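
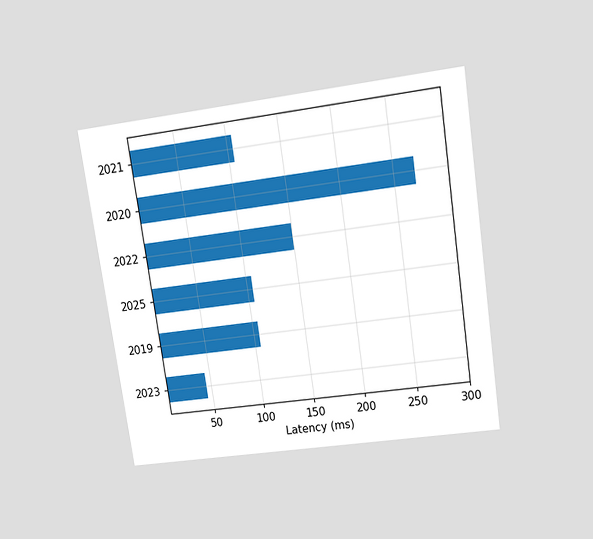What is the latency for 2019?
105ms

The chart is tilted about 8° counter-clockwise and viewed slightly from above. Reading along the chart's x-axis, the 2019 bar reaches 105ms.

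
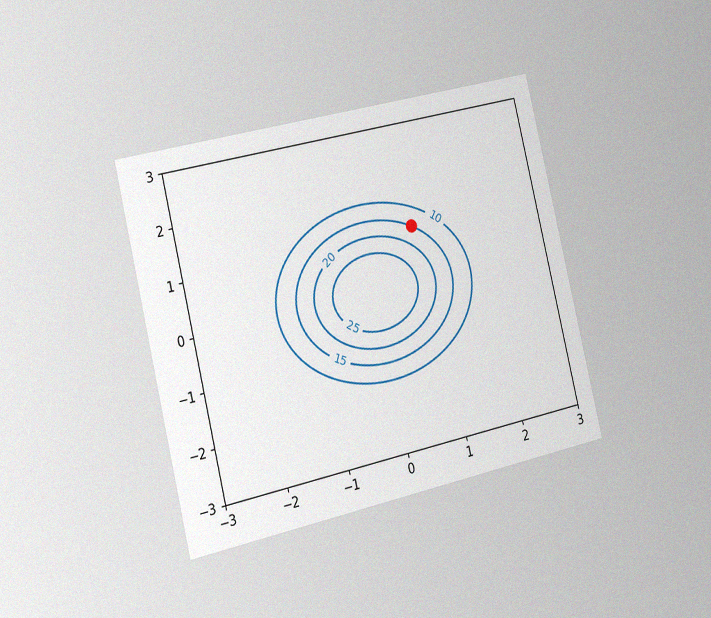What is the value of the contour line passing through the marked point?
The chart is tilted about 13° counter-clockwise and viewed slightly from the left, with some photo noise. The marked point sits on the contour labelled 15.

15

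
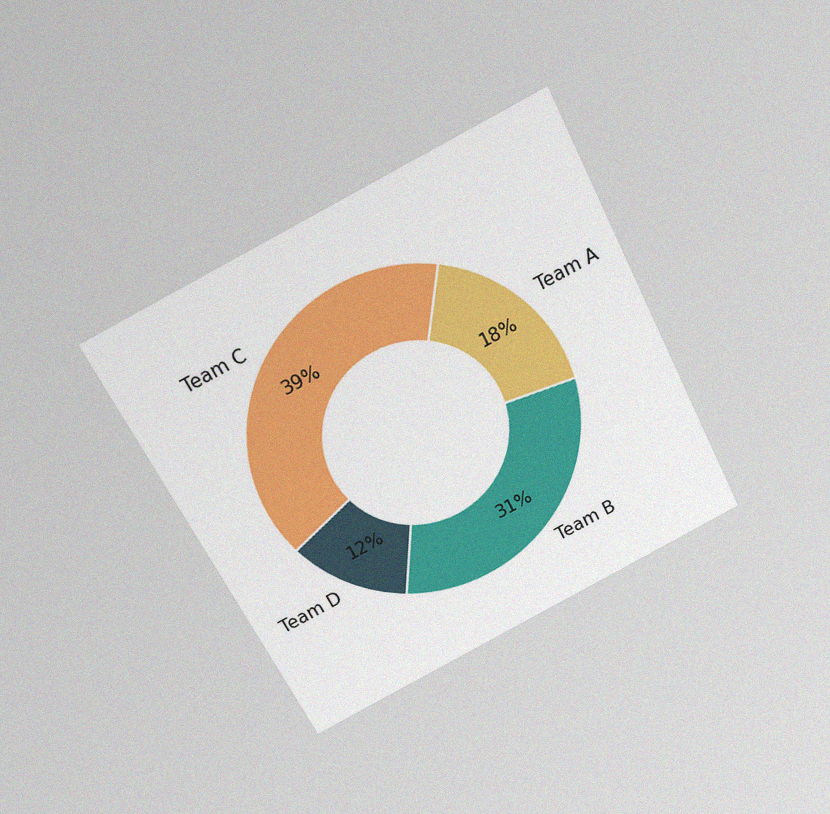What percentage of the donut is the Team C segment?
The chart is tilted about 27° counter-clockwise and viewed slightly from above, with some photo noise. The Team C segment takes up 39% of the ring.

39%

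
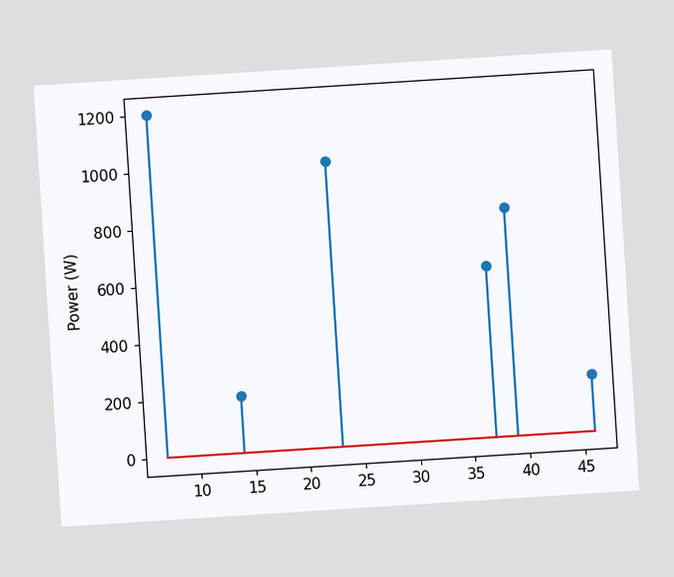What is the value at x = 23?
1000W

The chart is tilted about 4° counter-clockwise. The stem at x=23 reaches 1000W.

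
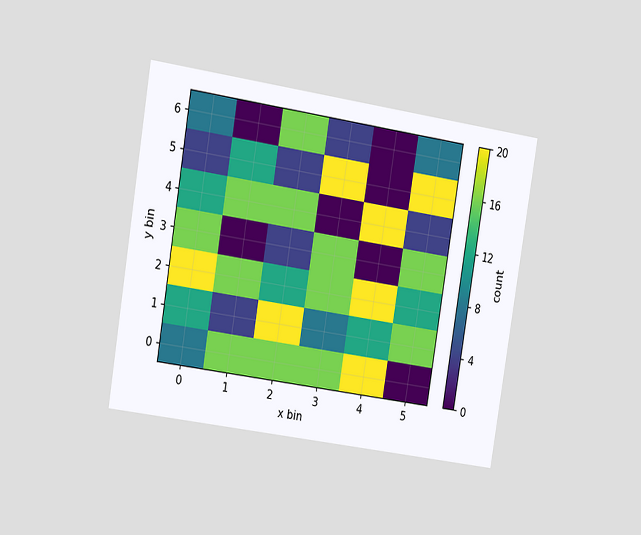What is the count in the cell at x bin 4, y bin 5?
The chart is tilted about 9° clockwise and viewed slightly from the left. Matching the cell (4, 5) against the colorbar gives 0.

0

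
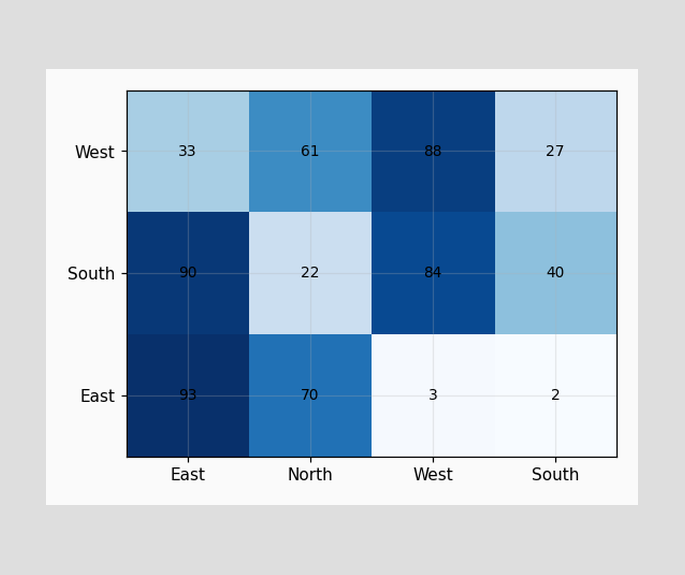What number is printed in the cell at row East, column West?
The (East, West) cell reads 3.

3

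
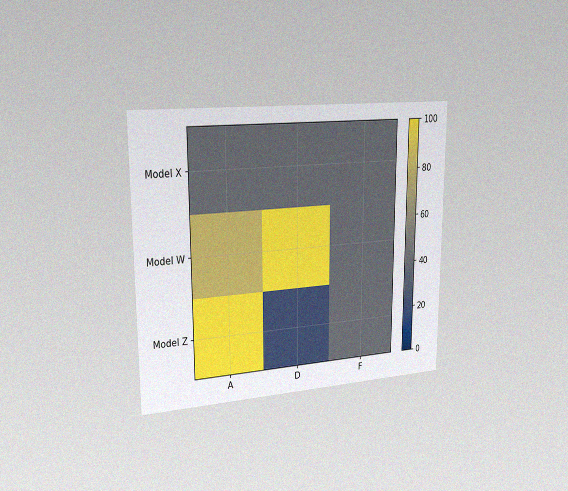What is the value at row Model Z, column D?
20

The chart is viewed slightly from the left, with some photo noise. Matching cell (Model Z, D) against the colorbar gives 20.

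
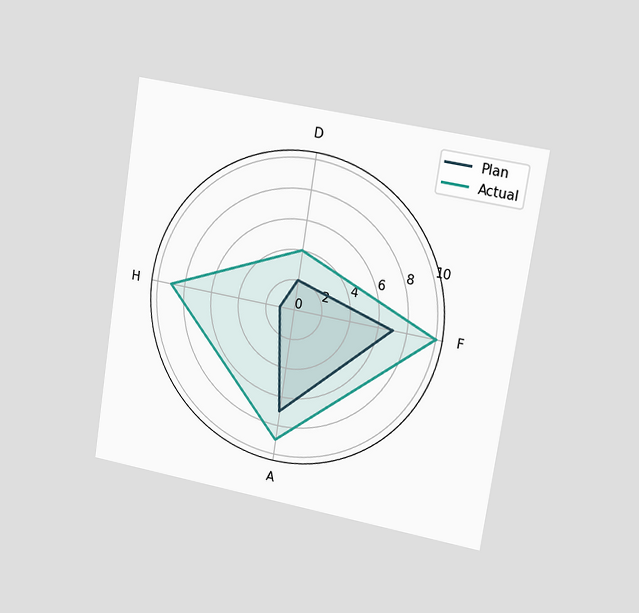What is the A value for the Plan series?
7

The chart is tilted about 9° clockwise and viewed slightly from the right. On the A axis, Plan reaches 7.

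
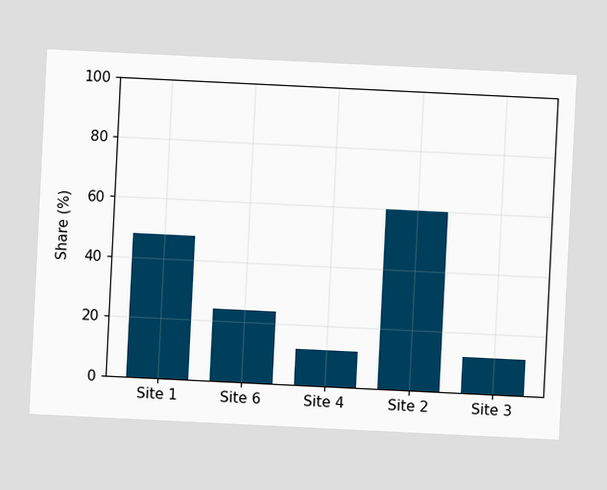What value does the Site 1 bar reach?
The chart is tilted about 3° clockwise. Reading along the chart's y-axis, the Site 1 bar reaches 48%.

48%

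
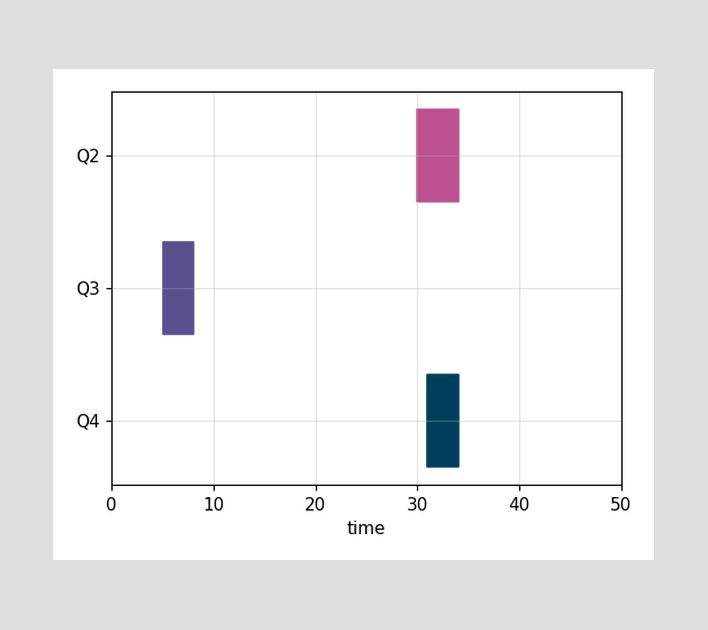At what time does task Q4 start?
31

The Q4 bar begins at t=31.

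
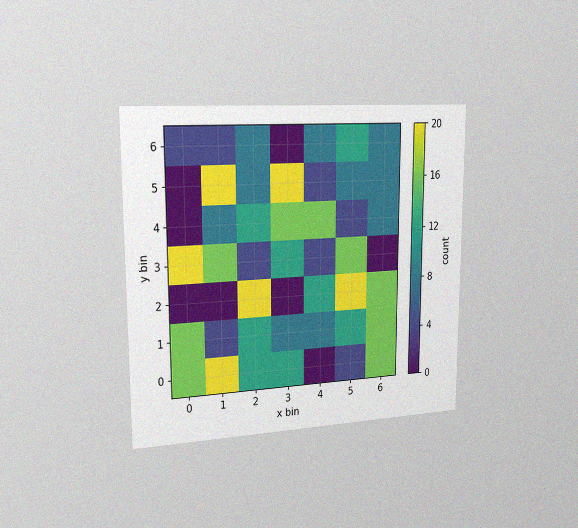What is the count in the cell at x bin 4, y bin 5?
4

The chart is viewed slightly from the left, with some photo noise. Matching the cell (4, 5) against the colorbar gives 4.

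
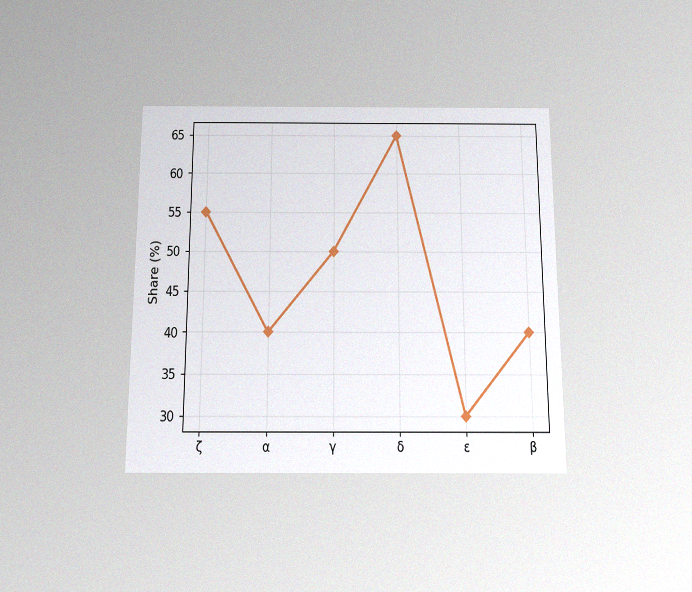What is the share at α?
40%

The chart is viewed slightly from below, with some photo noise. At α, the line is at 40%.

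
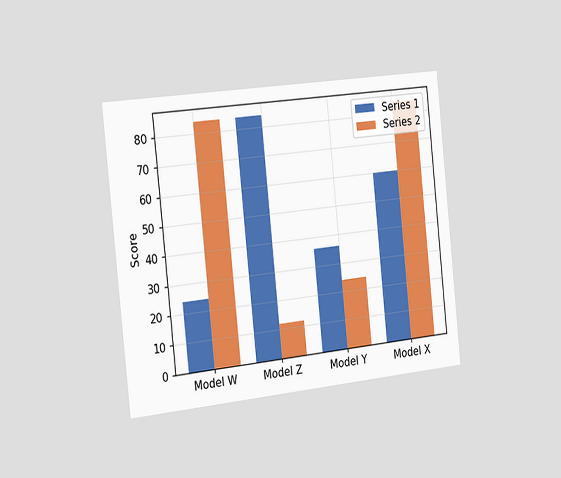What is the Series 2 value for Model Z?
The chart is tilted about 6° counter-clockwise and viewed slightly from the left. The Series 2 bar at Model Z reaches 12 on the y-axis.

12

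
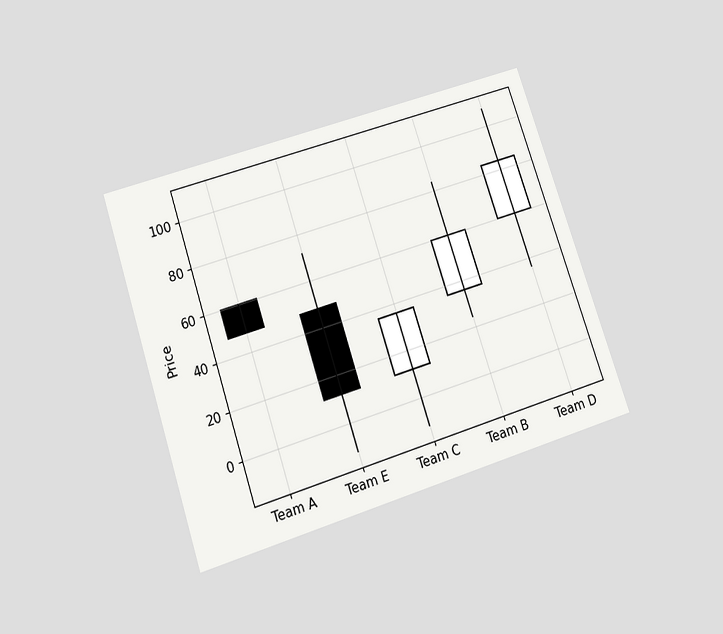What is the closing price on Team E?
The chart is tilted about 18° counter-clockwise and viewed slightly from below. The Team E candle closes at 12.

12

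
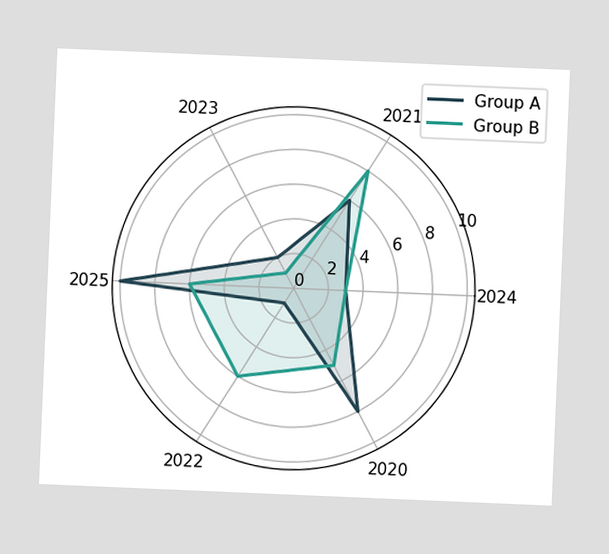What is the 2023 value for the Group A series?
2

The chart is tilted about 2° clockwise. On the 2023 axis, Group A reaches 2.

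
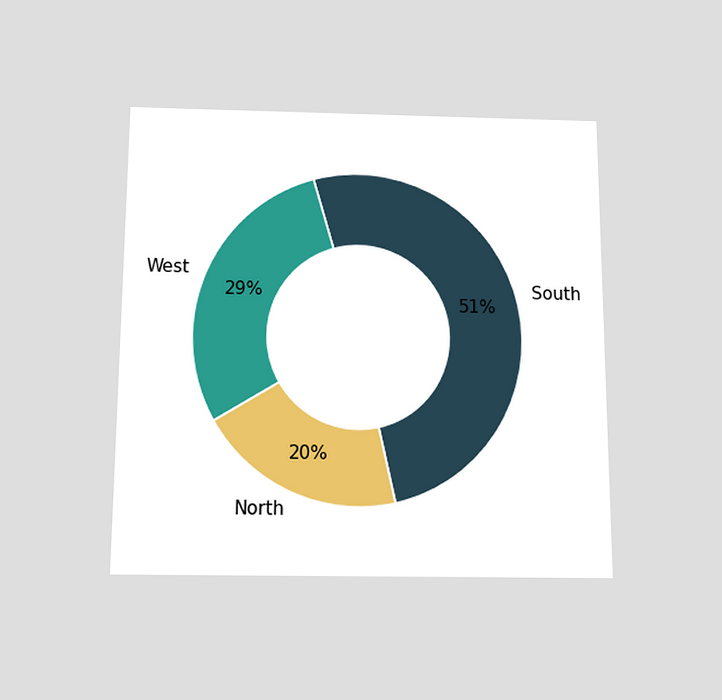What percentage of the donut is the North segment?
The chart is viewed slightly from below. The North segment takes up 20% of the ring.

20%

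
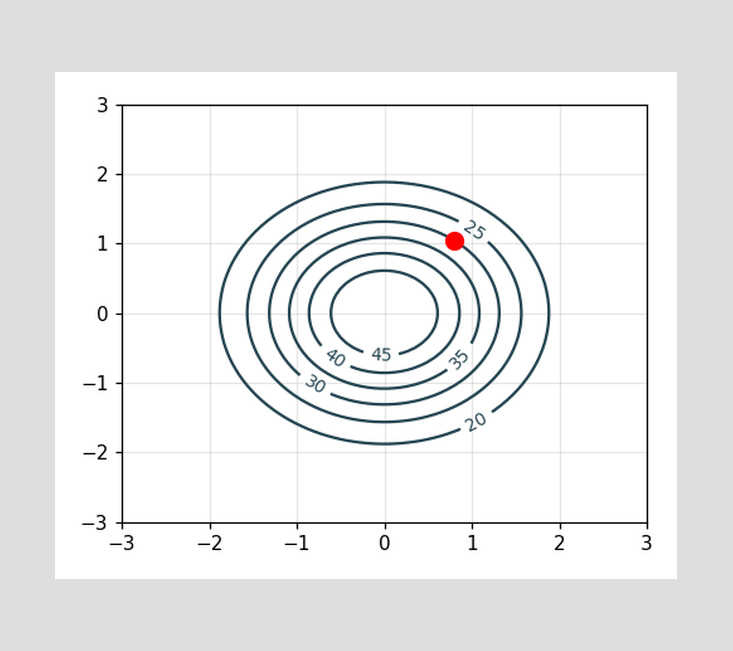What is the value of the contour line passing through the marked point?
The marked point sits on the contour labelled 30.

30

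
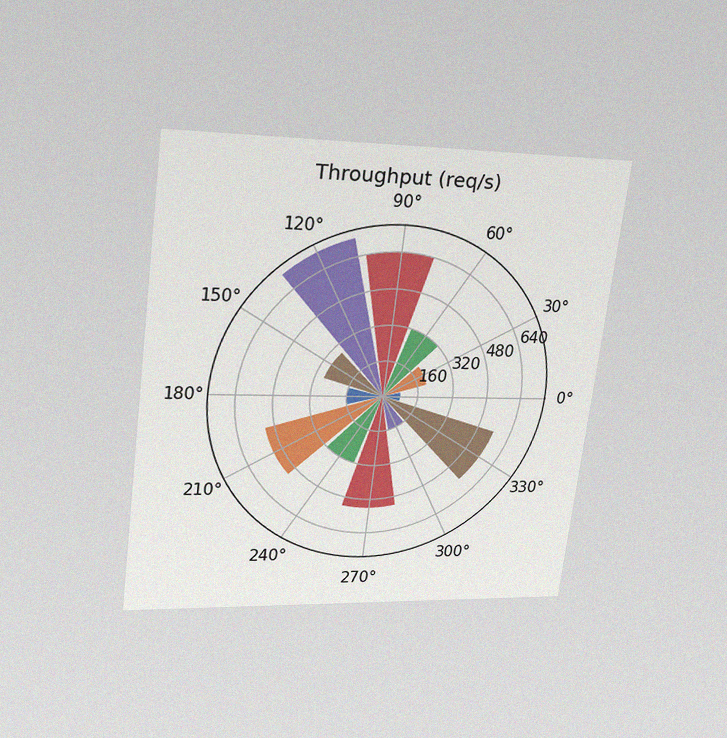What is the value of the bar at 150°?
The chart is tilted about 7° clockwise and viewed slightly from above, with some photo noise. The bar at 150° reaches 280req/s on the radial axis.

280req/s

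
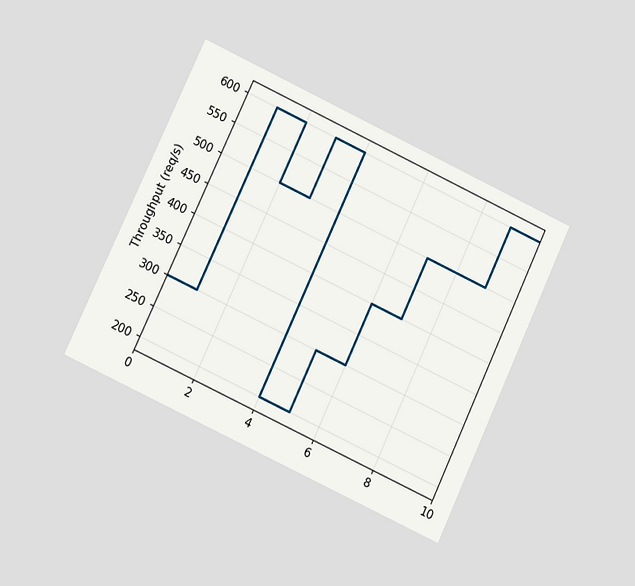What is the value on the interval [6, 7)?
400req/s

The chart is tilted about 25° clockwise and viewed at a slight angle. On [6, 7) the step sits at 400req/s.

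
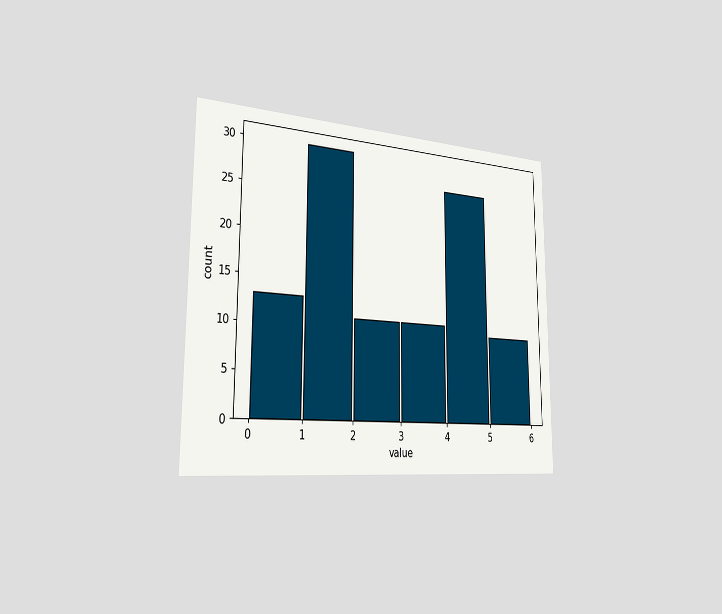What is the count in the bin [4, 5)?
The chart is viewed slightly from the left. The [4, 5) bin has height 27.

27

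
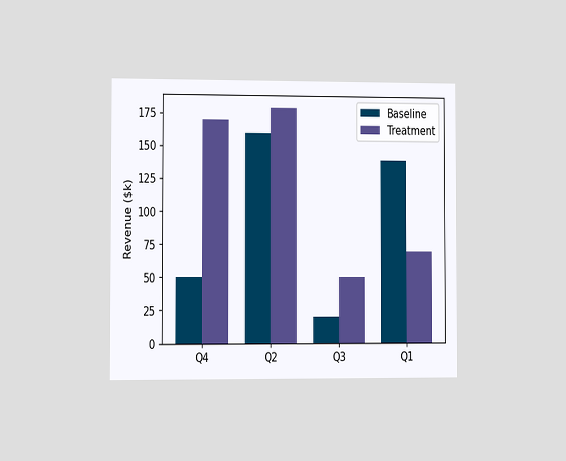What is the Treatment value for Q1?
$70k

The chart is viewed slightly from the left. The Treatment bar at Q1 reaches $70k on the y-axis.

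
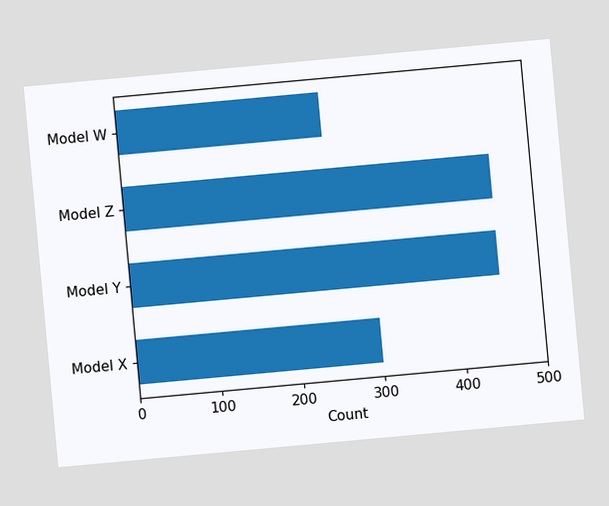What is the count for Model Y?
The chart is tilted about 5° counter-clockwise. Reading along the chart's x-axis, the Model Y bar reaches 450.

450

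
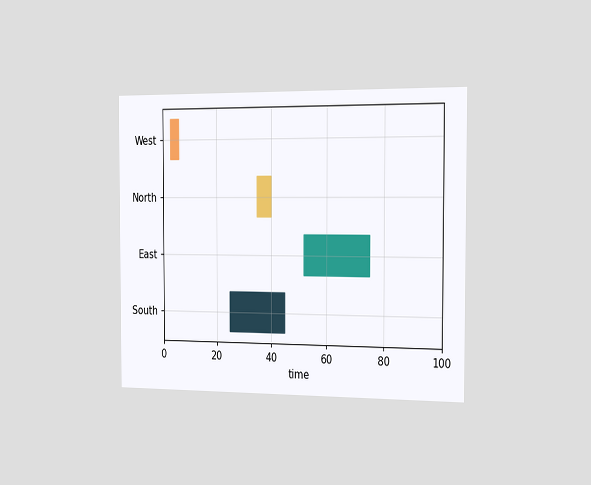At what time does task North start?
35

The chart is viewed slightly from the right. The North bar begins at t=35.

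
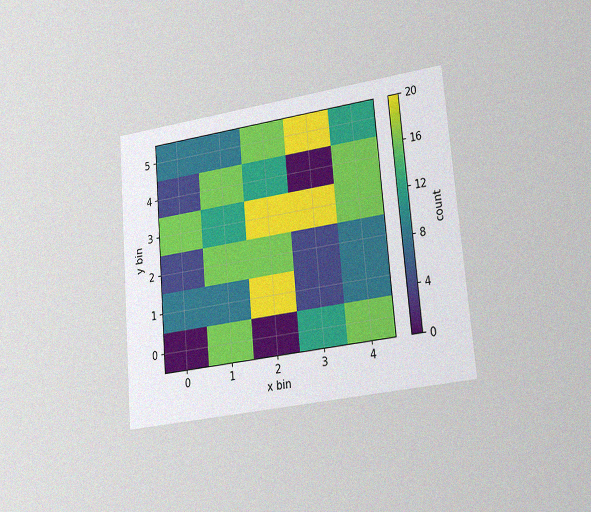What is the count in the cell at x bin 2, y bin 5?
16

The chart is tilted about 5° counter-clockwise and viewed slightly from the right, with some photo noise. Matching the cell (2, 5) against the colorbar gives 16.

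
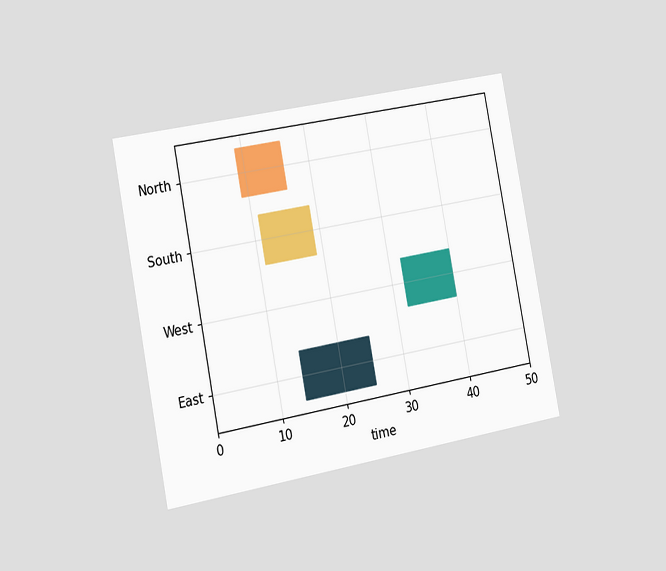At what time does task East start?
14

The chart is tilted about 11° counter-clockwise and viewed slightly from the left. The East bar begins at t=14.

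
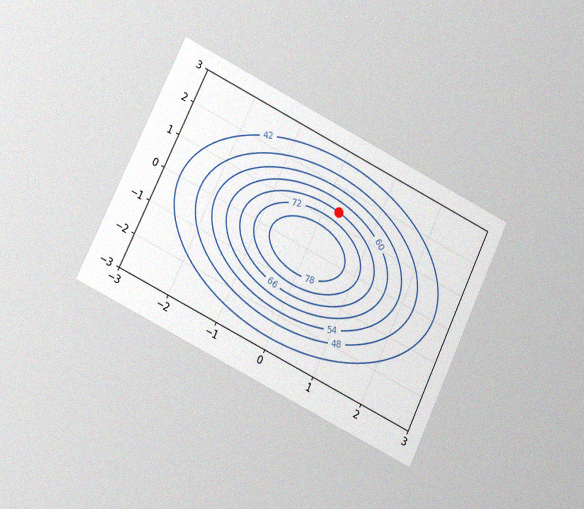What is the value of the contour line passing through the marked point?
66

The chart is tilted about 26° clockwise and viewed at a slight angle, with some photo noise. The marked point sits on the contour labelled 66.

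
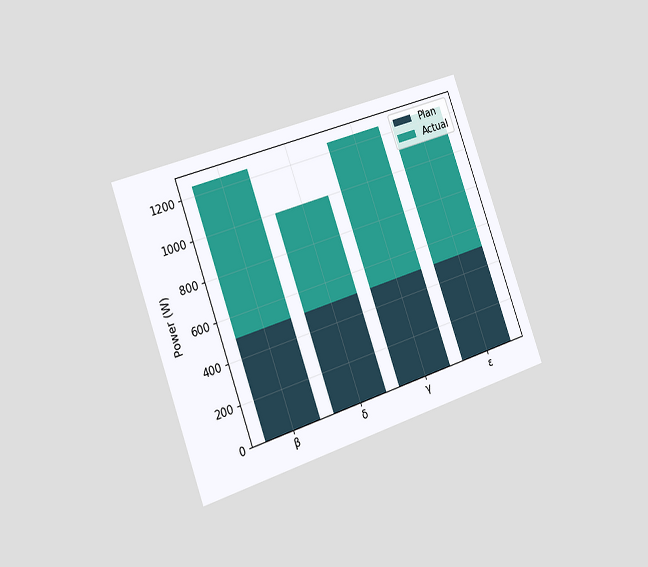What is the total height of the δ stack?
The chart is tilted about 20° counter-clockwise and viewed slightly from the left. The δ stack's top reaches 1000W on the y-axis.

1000W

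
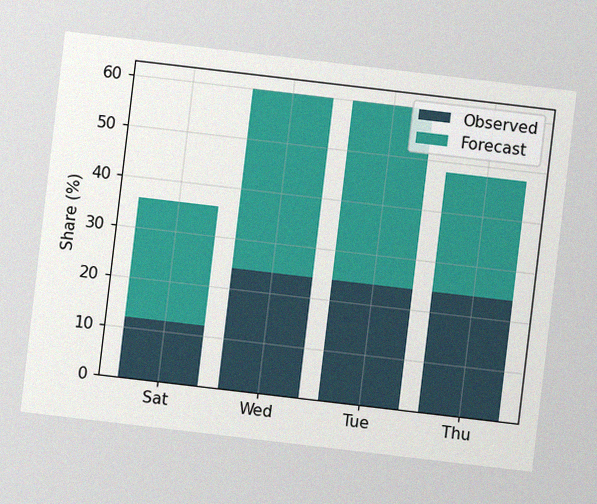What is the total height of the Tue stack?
The chart is tilted about 7° clockwise, with some photo noise. The Tue stack's top reaches 60% on the y-axis.

60%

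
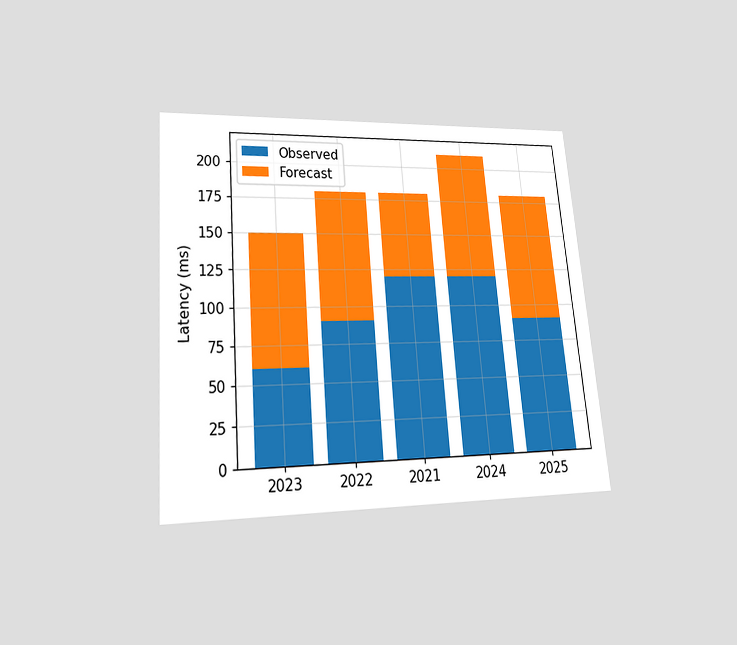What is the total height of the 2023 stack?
The chart is tilted about 5° counter-clockwise and viewed at a slight angle. The 2023 stack's top reaches 150ms on the y-axis.

150ms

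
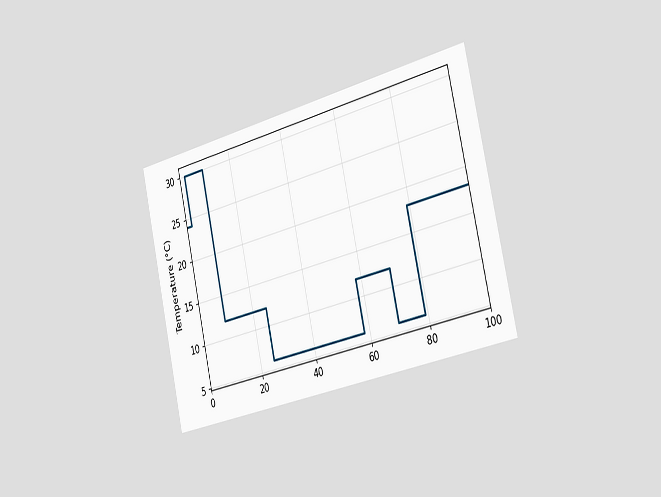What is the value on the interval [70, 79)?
The chart is tilted about 13° counter-clockwise and viewed slightly from the right. On [70, 79) the step sits at 6°C.

6°C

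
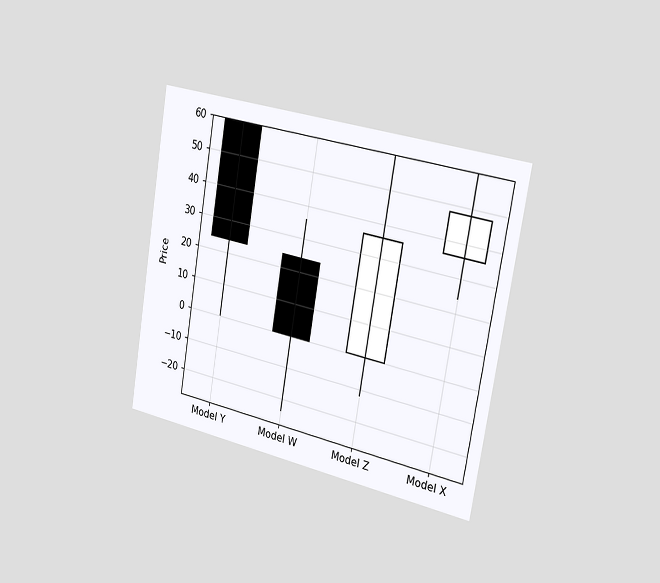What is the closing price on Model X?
The chart is tilted about 10° clockwise and viewed slightly from the right. The Model X candle closes at 48.

48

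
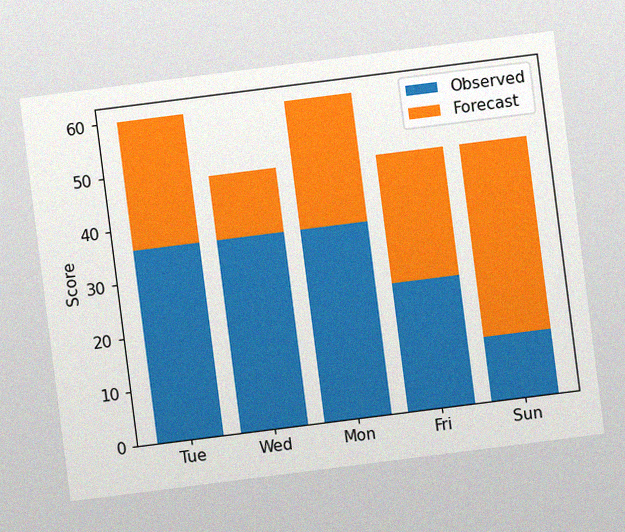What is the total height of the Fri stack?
48

The chart is tilted about 7° counter-clockwise, with some photo noise. The Fri stack's top reaches 48 on the y-axis.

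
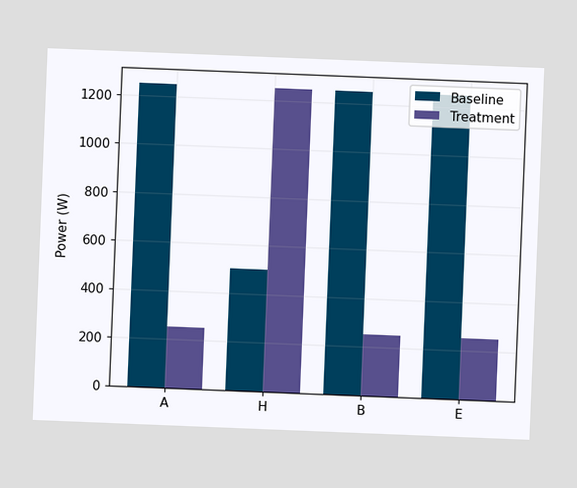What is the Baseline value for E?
1250W

The chart is tilted about 2° clockwise. The Baseline bar at E reaches 1250W on the y-axis.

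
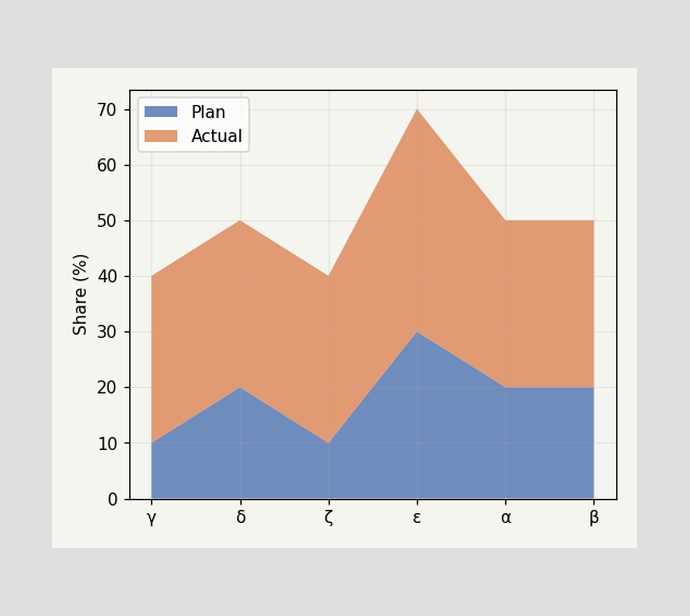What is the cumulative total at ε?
The stacked total at ε reaches 70%.

70%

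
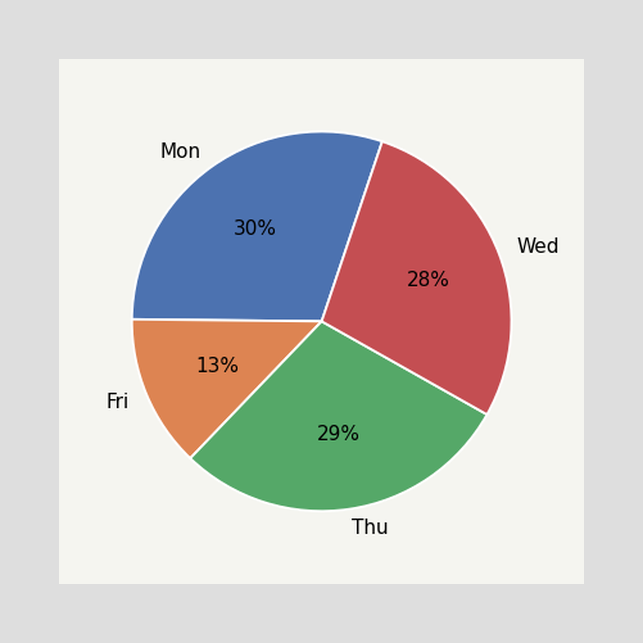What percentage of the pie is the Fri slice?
The Fri slice takes up 13% of the pie.

13%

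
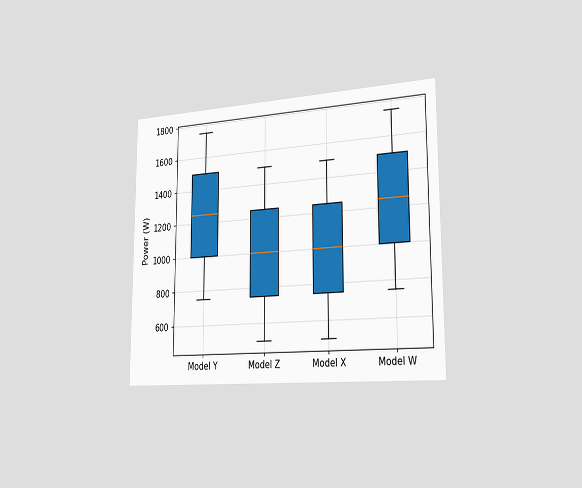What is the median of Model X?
The chart is viewed slightly from the right. The median line in the Model X box sits at 1000W.

1000W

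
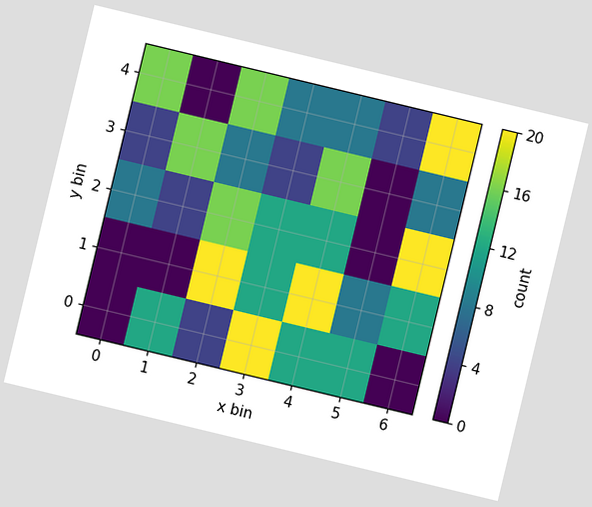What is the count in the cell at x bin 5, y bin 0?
The chart is tilted about 14° clockwise. Matching the cell (5, 0) against the colorbar gives 12.

12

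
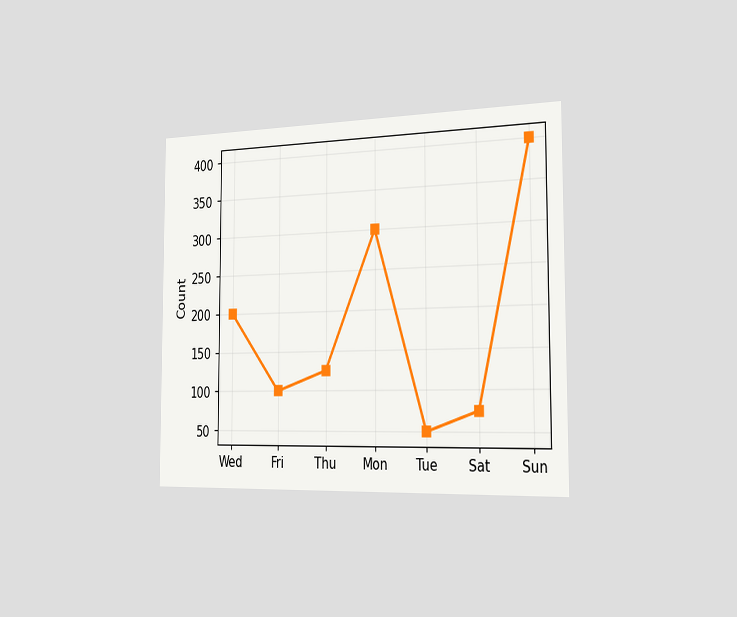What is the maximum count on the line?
400

The chart is viewed slightly from the right. The highest point is at Sun, and reading across to the y-axis gives 400.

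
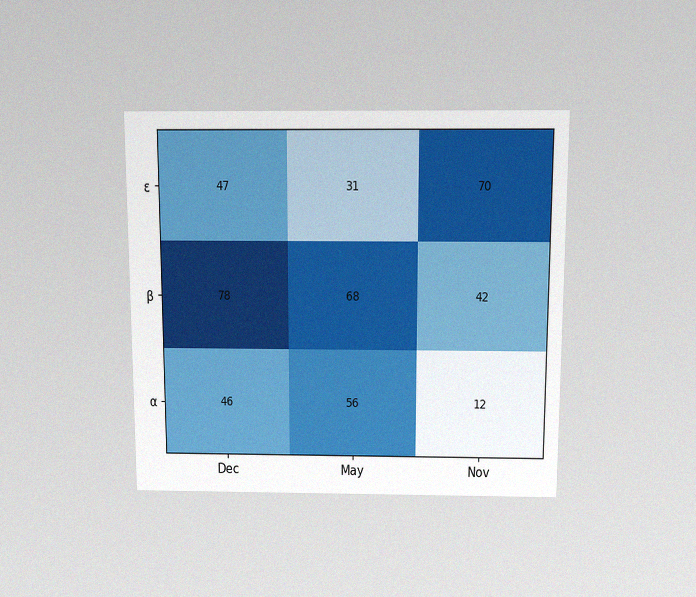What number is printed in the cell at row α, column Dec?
The chart is viewed slightly from above, with some photo noise. The (α, Dec) cell reads 46.

46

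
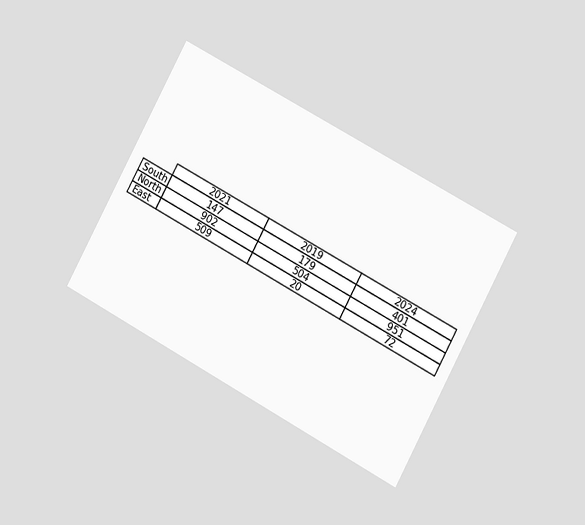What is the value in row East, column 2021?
509

The chart is tilted about 28° clockwise and viewed at a slight angle. The (East, 2021) cell reads 509.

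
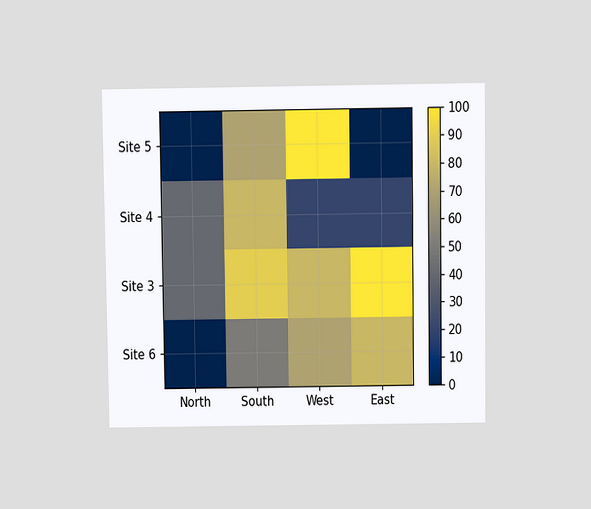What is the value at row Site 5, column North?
The chart is viewed slightly from above. Matching cell (Site 5, North) against the colorbar gives 0.

0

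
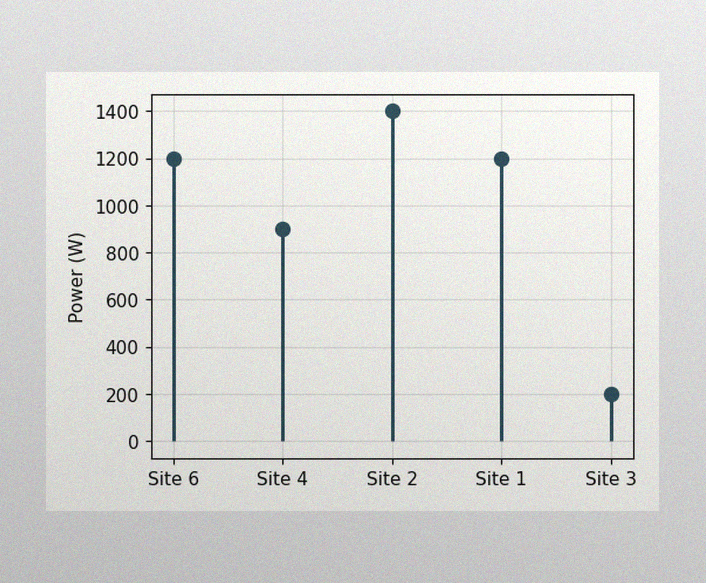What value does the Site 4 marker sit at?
The image has some photo noise and uneven lighting. The Site 4 marker sits at 900W.

900W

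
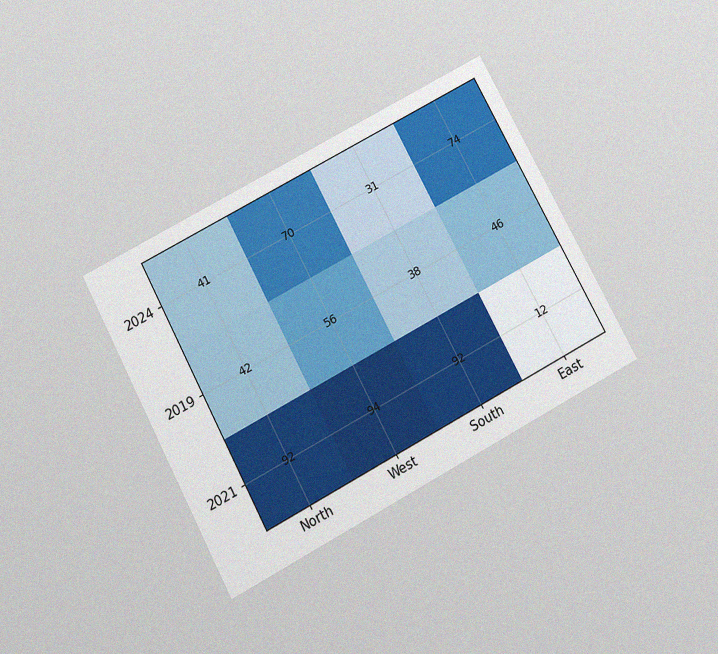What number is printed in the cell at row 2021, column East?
The chart is tilted about 28° counter-clockwise and viewed slightly from below, with some photo noise. The (2021, East) cell reads 12.

12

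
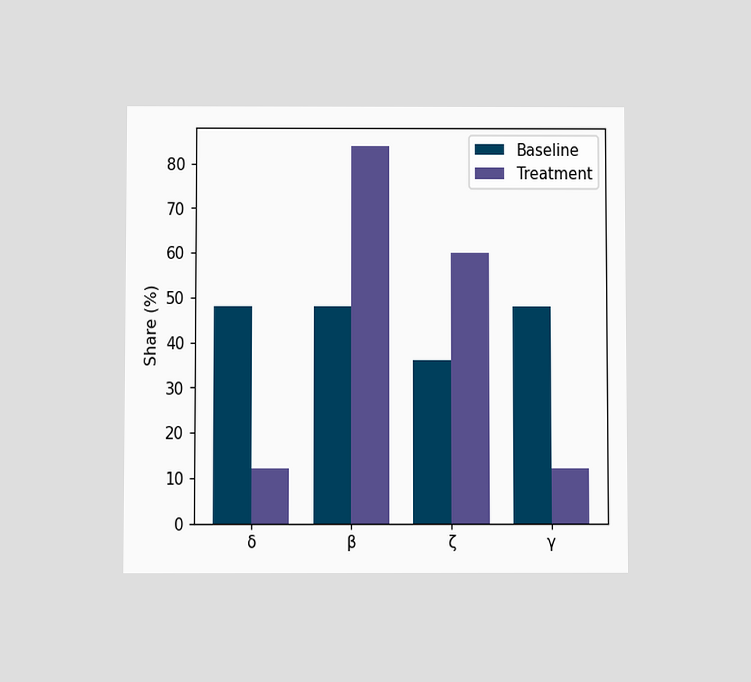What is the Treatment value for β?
The chart is viewed slightly from below. The Treatment bar at β reaches 84% on the y-axis.

84%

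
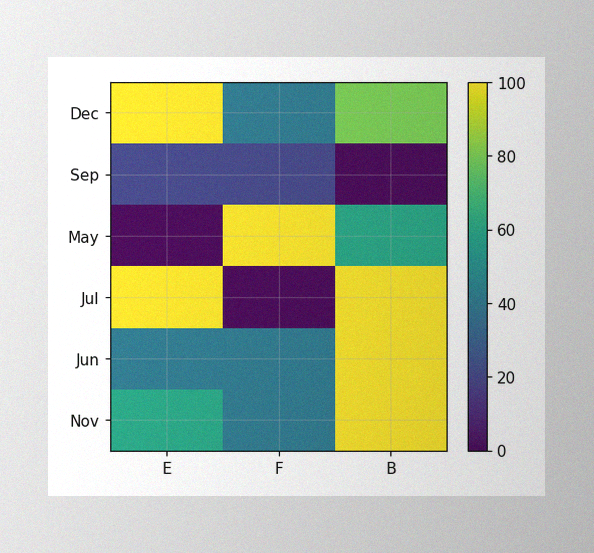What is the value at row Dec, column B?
80

The image has some photo noise and uneven lighting. Matching cell (Dec, B) against the colorbar gives 80.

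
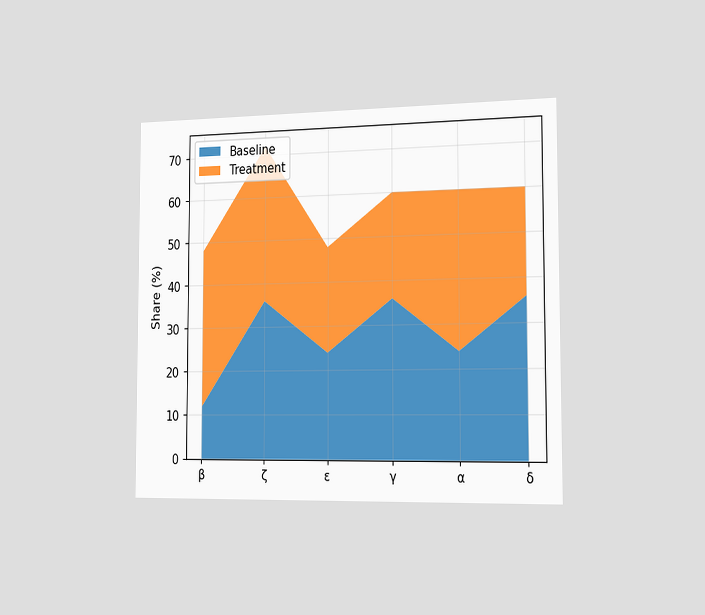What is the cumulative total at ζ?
72%

The chart is viewed slightly from the right. The stacked total at ζ reaches 72%.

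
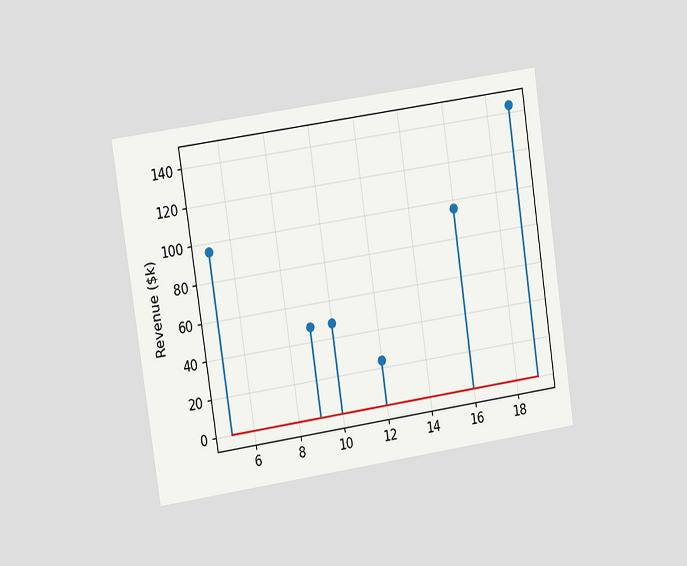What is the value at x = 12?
$24k

The chart is tilted about 8° counter-clockwise and viewed at a slight angle. The stem at x=12 reaches $24k.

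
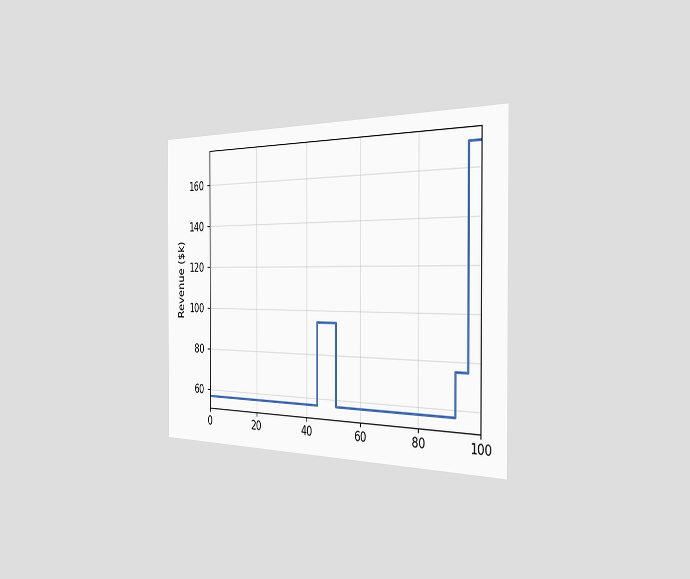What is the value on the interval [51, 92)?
The chart is viewed slightly from the right. On [51, 92) the step sits at $57k.

$57k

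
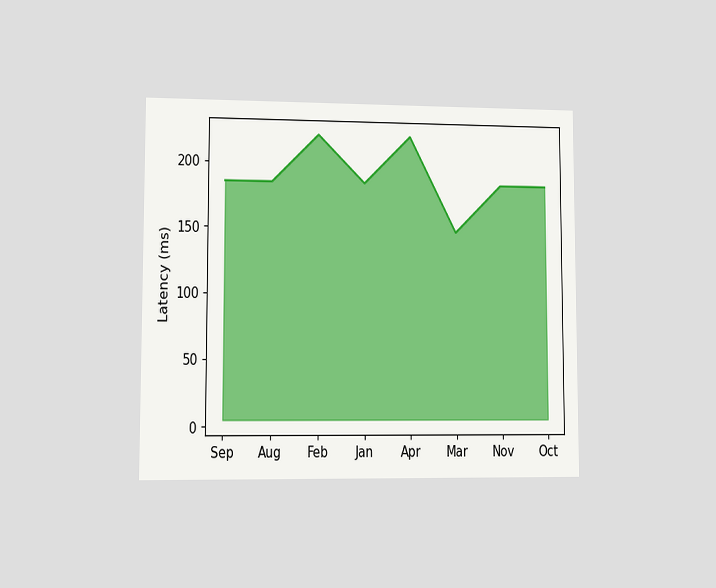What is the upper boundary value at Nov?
185ms

The chart is viewed at a slight angle. At Nov the upper boundary is at 185ms.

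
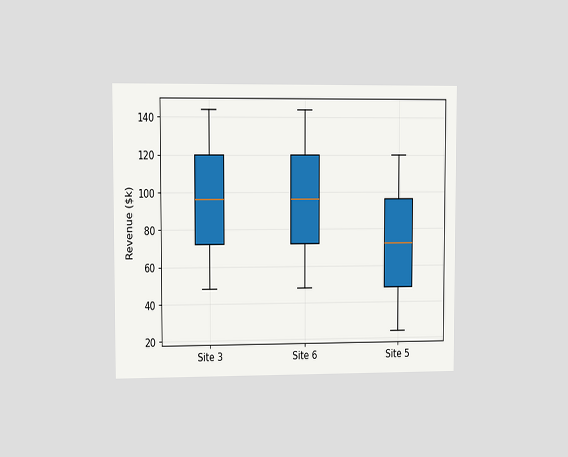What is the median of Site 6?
$96k

The chart is viewed at a slight angle. The median line in the Site 6 box sits at $96k.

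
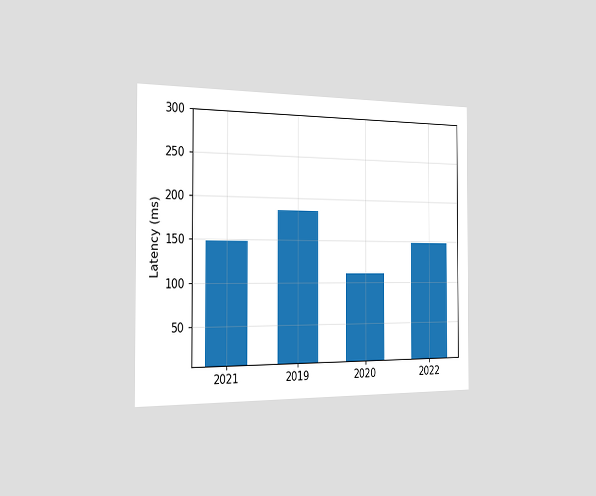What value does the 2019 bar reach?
The chart is viewed slightly from the left. Reading along the chart's y-axis, the 2019 bar reaches 185ms.

185ms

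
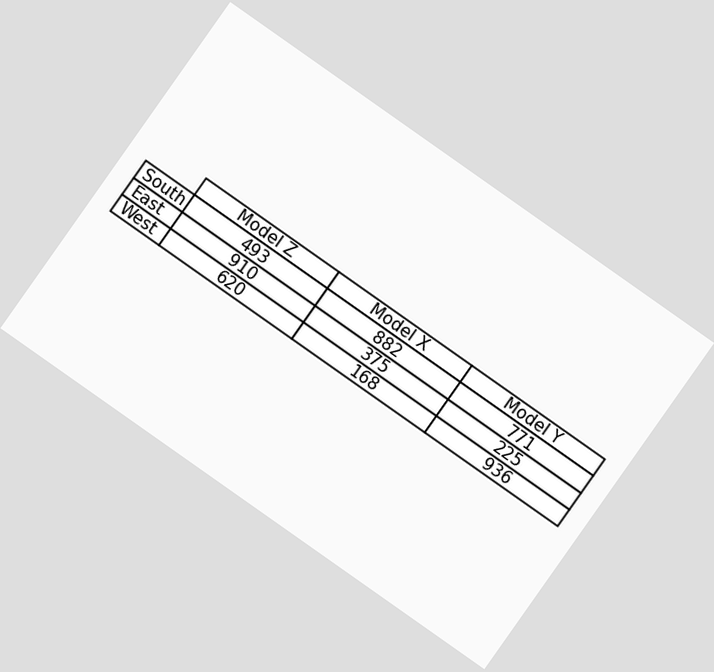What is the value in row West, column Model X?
The chart is tilted about 35° clockwise. The (West, Model X) cell reads 168.

168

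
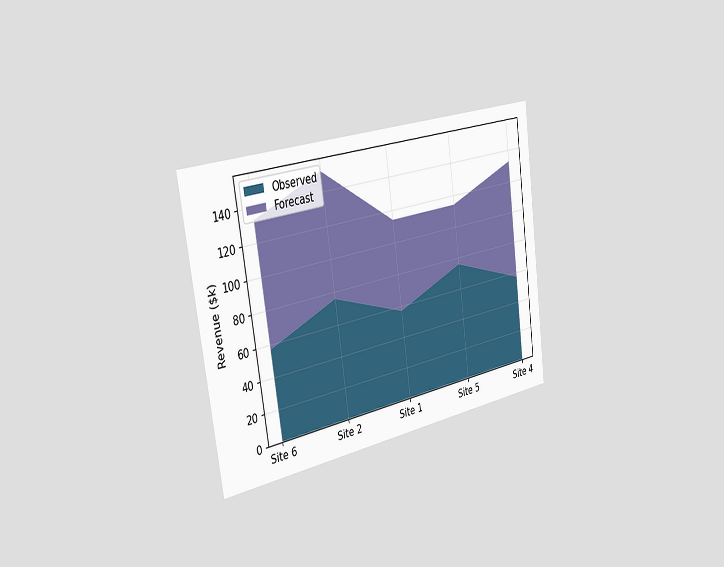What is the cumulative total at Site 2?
The chart is tilted about 8° counter-clockwise and viewed slightly from the left. The stacked total at Site 2 reaches $152k.

$152k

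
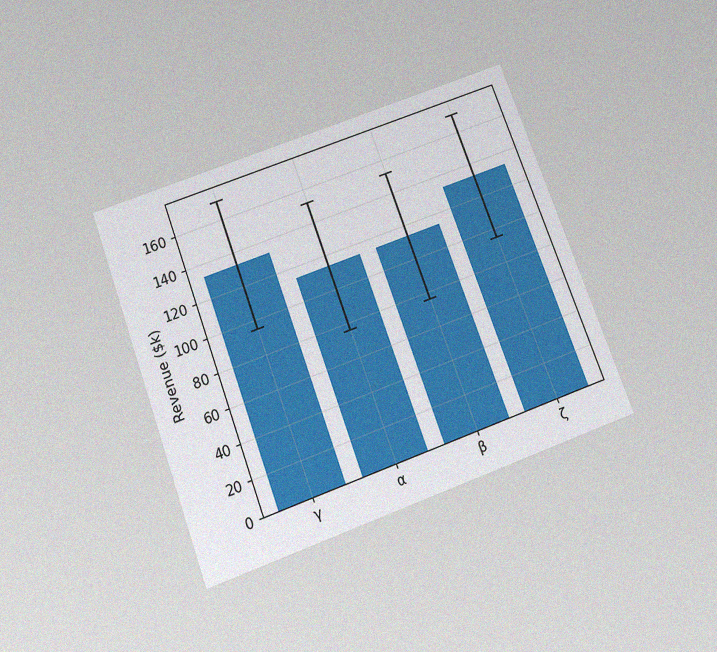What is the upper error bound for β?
$152k

The chart is tilted about 20° counter-clockwise and viewed slightly from below, with some photo noise. The β bar's upper whisker reaches $152k.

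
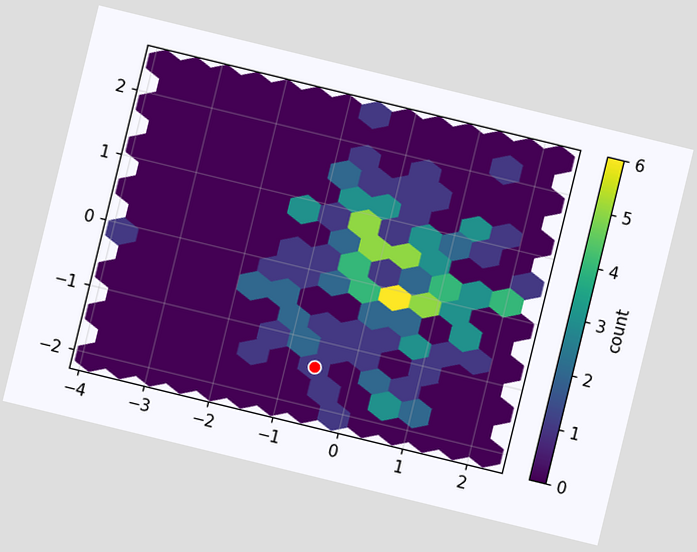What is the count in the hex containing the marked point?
1

The chart is tilted about 14° clockwise. The marked hex reads 1 on the colorbar.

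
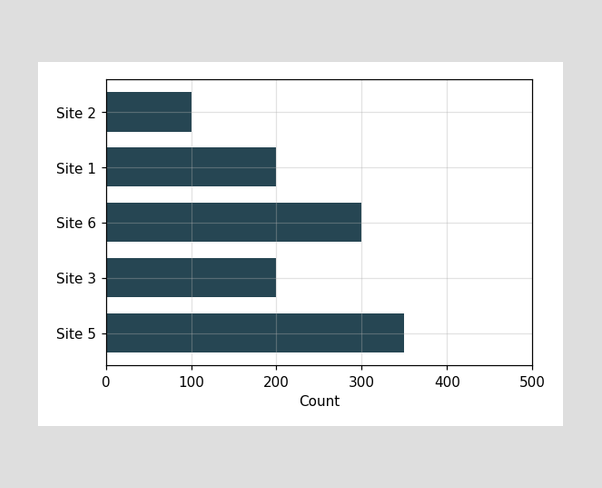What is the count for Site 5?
Reading along the chart's x-axis, the Site 5 bar reaches 350.

350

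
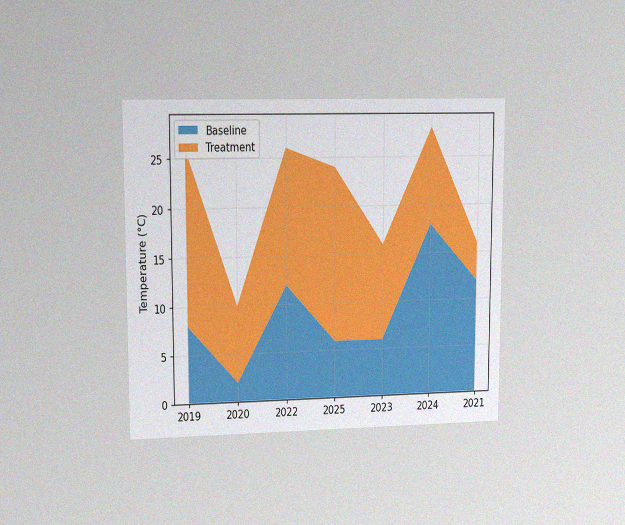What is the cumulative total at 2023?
The chart is viewed at a slight angle, with some photo noise. The stacked total at 2023 reaches 16°C.

16°C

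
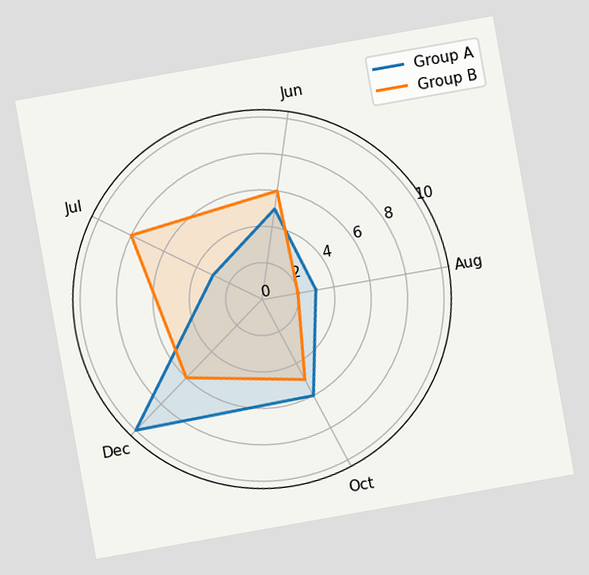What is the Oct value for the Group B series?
5

The chart is tilted about 10° counter-clockwise. On the Oct axis, Group B reaches 5.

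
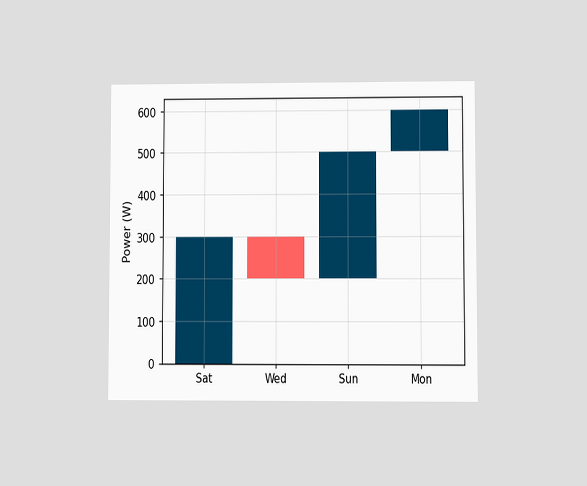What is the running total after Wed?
200W

The chart is viewed at a slight angle. After Wed the running total reaches 200W.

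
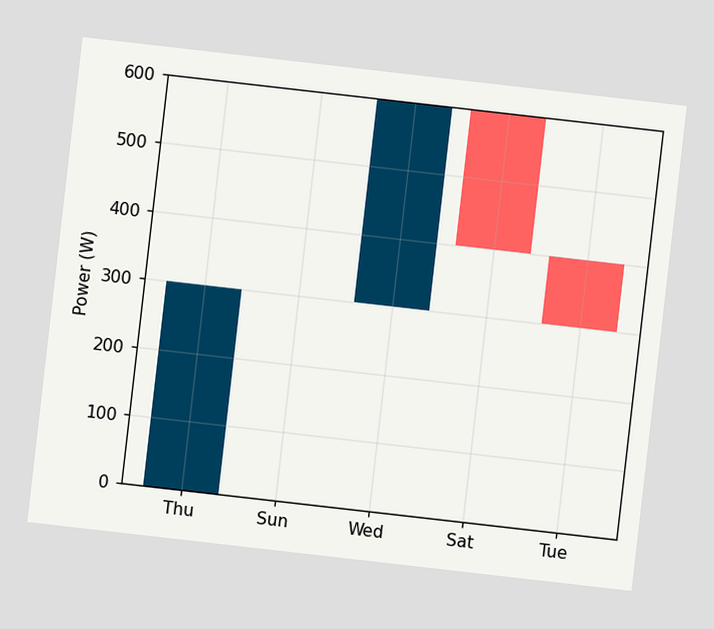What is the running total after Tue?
The chart is tilted about 7° clockwise. After Tue the running total reaches 300W.

300W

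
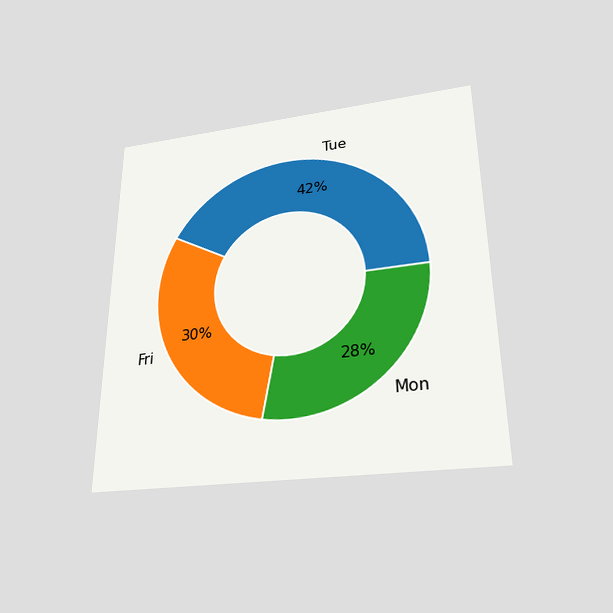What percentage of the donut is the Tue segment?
The chart is viewed slightly from below. The Tue segment takes up 42% of the ring.

42%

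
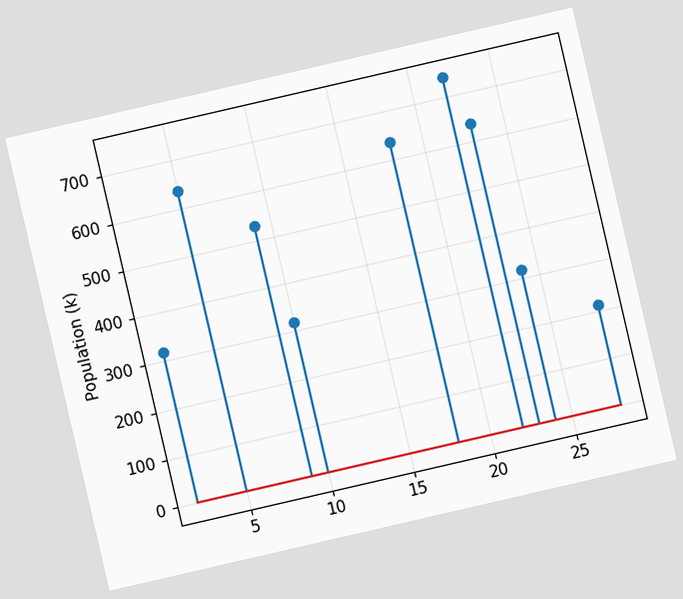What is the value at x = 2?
The chart is tilted about 13° counter-clockwise. The stem at x=2 reaches 318k.

318k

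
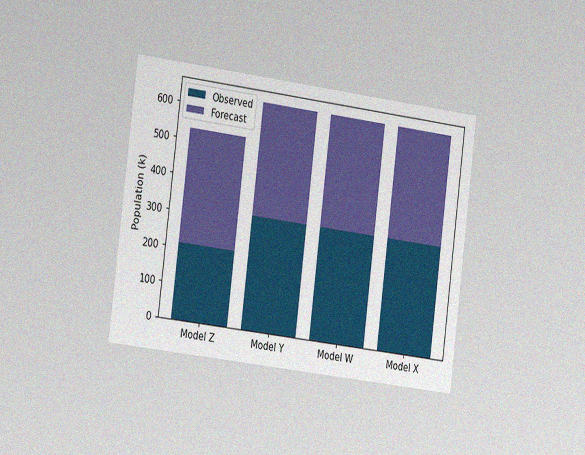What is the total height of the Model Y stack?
636k

The chart is tilted about 7° clockwise and viewed slightly from the left, with some photo noise. The Model Y stack's top reaches 636k on the y-axis.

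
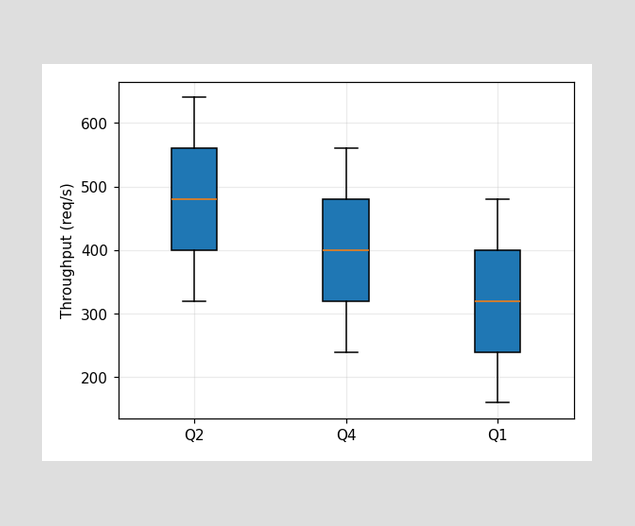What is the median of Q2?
480req/s

The median line in the Q2 box sits at 480req/s.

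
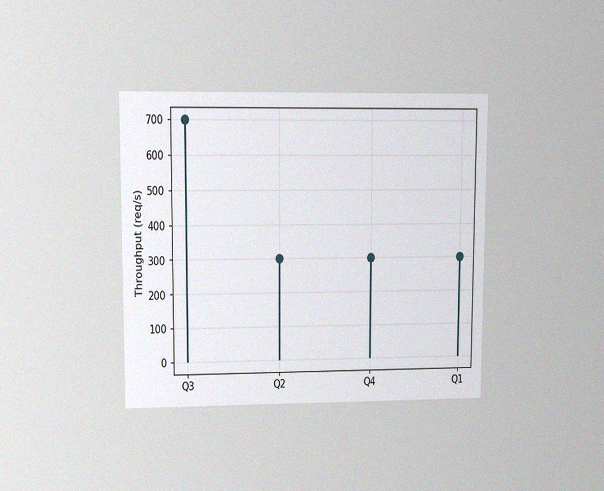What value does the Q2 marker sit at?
The chart is viewed at a slight angle, with some photo noise. The Q2 marker sits at 300req/s.

300req/s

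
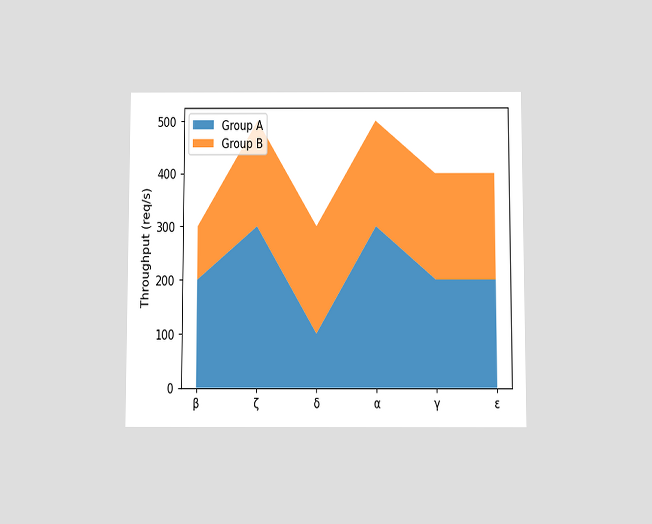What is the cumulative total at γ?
The chart is viewed slightly from below. The stacked total at γ reaches 400req/s.

400req/s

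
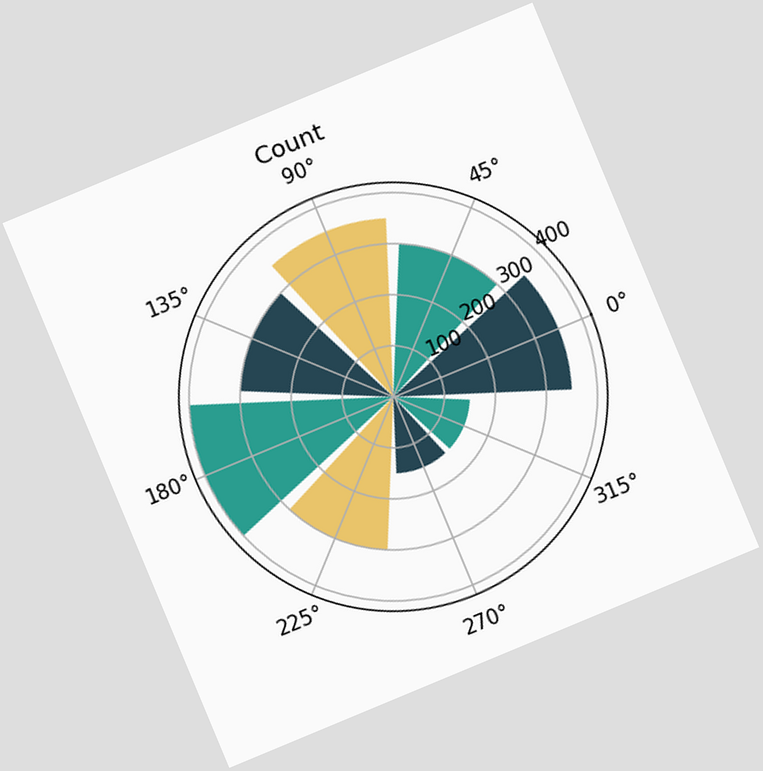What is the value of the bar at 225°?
The chart is tilted about 23° counter-clockwise. The bar at 225° reaches 300 on the radial axis.

300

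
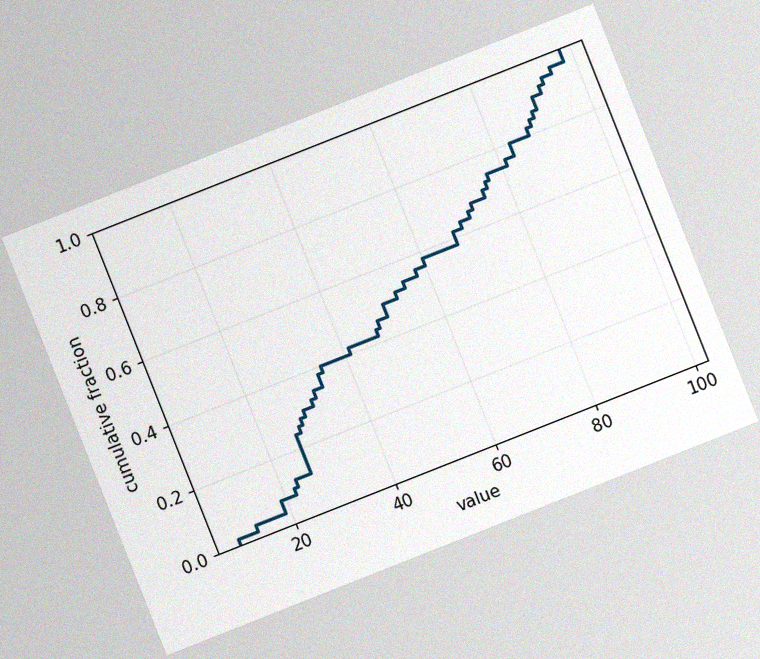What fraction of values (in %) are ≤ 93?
94%

The chart is tilted about 22° counter-clockwise, with some photo noise. At x=93 the ECDF step is at 94%.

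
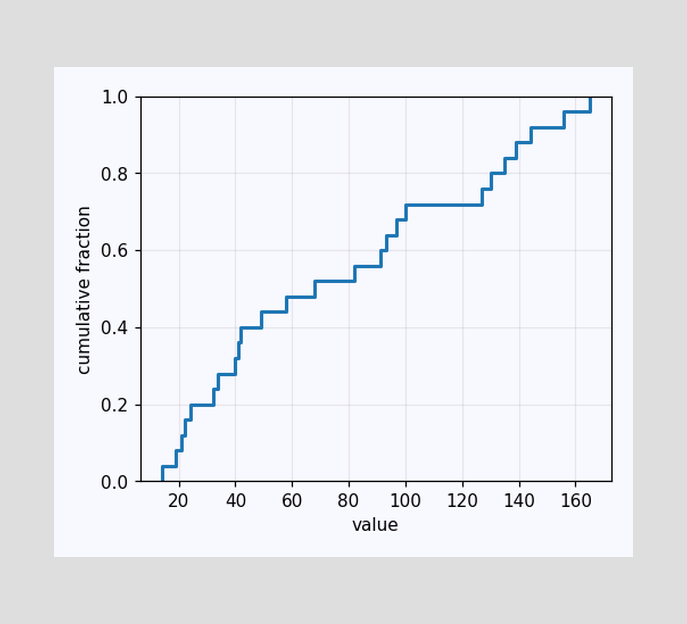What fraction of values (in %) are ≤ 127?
At x=127 the ECDF step is at 76%.

76%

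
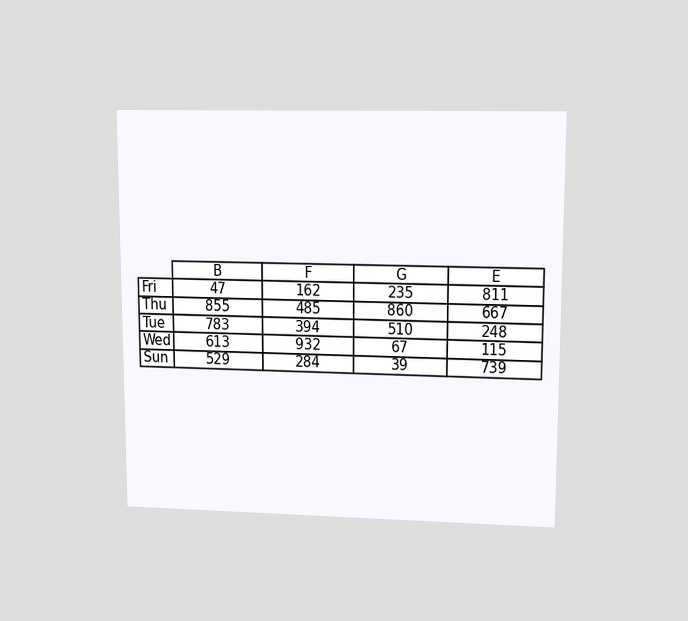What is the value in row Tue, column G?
510

The chart is viewed at a slight angle. The (Tue, G) cell reads 510.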